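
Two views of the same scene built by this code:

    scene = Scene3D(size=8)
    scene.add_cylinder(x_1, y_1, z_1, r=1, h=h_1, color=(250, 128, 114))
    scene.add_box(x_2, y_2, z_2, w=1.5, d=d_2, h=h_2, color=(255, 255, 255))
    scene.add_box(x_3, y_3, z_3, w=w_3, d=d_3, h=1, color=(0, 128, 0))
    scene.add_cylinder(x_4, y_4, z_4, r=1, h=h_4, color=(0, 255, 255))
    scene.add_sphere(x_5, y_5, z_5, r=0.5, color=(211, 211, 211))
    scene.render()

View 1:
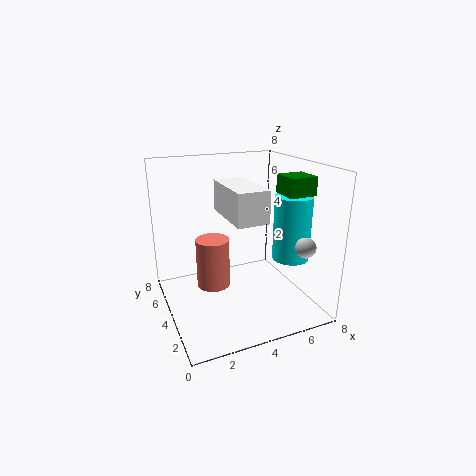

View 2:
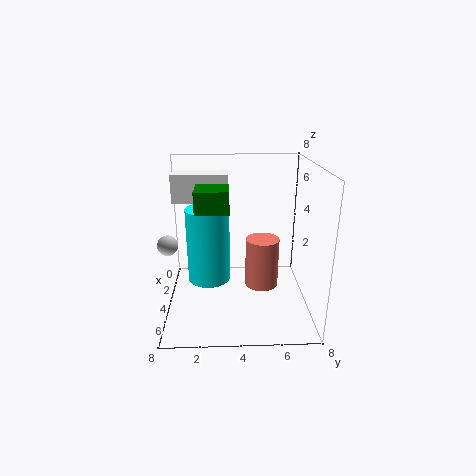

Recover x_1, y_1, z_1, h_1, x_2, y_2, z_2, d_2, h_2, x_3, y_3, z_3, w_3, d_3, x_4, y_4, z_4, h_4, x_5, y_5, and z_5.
x_1 = 3
y_1 = 5.5
z_1 = 0.5
h_1 = 3
x_2 = 2.5
y_2 = 0.5
z_2 = 6
d_2 = 3
h_2 = 1.5
x_3 = 6
y_3 = 2
z_3 = 6.5
w_3 = 1.5
d_3 = 1.5
x_4 = 6.5
y_4 = 2.5
z_4 = 3
h_4 = 3.5
x_5 = 6
y_5 = 0.5
z_5 = 4.5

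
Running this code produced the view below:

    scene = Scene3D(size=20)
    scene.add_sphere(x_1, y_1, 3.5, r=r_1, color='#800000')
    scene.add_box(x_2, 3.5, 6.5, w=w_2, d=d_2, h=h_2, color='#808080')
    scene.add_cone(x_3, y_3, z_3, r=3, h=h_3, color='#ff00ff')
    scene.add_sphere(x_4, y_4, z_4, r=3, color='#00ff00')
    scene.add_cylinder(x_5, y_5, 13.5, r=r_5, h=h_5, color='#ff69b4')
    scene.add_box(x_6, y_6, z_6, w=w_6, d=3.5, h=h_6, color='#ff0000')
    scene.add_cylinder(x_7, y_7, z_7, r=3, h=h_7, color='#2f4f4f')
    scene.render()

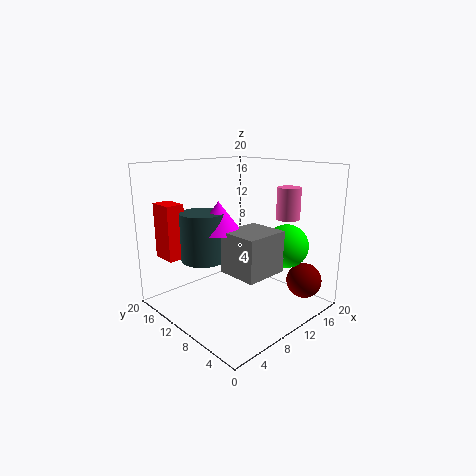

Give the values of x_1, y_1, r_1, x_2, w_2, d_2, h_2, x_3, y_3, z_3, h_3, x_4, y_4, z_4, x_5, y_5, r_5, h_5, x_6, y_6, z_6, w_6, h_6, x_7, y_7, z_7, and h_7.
x_1 = 17; y_1 = 3.5; r_1 = 2.5; x_2 = 6; w_2 = 6; d_2 = 5.5; h_2 = 5.5; x_3 = 7; y_3 = 10.5; z_3 = 11.5; h_3 = 4; x_4 = 14.5; y_4 = 5; z_4 = 9; x_5 = 12.5; y_5 = 3.5; r_5 = 1.5; h_5 = 4; x_6 = 1.5; y_6 = 14; z_6 = 7.5; w_6 = 2.5; h_6 = 7.5; x_7 = 5.5; y_7 = 12; z_7 = 7.5; h_7 = 6.5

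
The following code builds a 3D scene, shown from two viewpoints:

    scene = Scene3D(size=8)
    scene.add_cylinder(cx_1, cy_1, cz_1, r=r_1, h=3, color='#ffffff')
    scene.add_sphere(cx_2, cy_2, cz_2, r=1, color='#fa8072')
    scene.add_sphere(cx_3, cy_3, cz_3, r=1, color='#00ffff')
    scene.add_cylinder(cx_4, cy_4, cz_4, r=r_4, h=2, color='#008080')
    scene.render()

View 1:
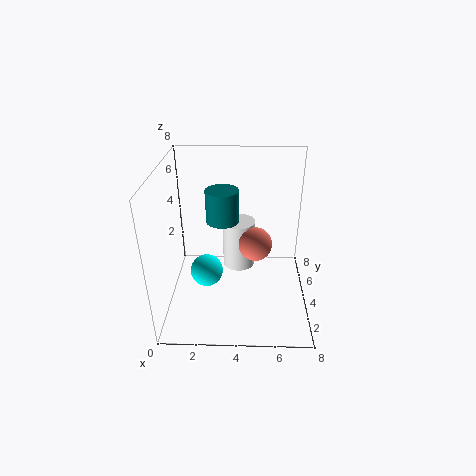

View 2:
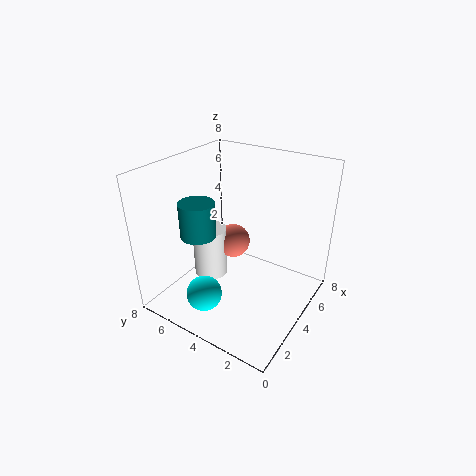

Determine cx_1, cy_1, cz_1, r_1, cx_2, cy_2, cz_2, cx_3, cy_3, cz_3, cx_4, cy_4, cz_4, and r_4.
cx_1 = 4; cy_1 = 6; cz_1 = 1; r_1 = 1; cx_2 = 5; cy_2 = 5; cz_2 = 3; cx_3 = 2; cy_3 = 5; cz_3 = 1; cx_4 = 3; cy_4 = 6; cz_4 = 4; r_4 = 1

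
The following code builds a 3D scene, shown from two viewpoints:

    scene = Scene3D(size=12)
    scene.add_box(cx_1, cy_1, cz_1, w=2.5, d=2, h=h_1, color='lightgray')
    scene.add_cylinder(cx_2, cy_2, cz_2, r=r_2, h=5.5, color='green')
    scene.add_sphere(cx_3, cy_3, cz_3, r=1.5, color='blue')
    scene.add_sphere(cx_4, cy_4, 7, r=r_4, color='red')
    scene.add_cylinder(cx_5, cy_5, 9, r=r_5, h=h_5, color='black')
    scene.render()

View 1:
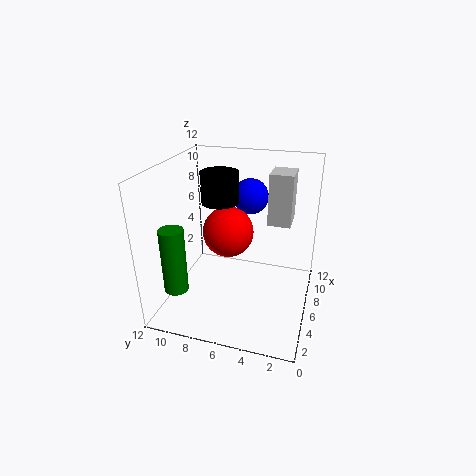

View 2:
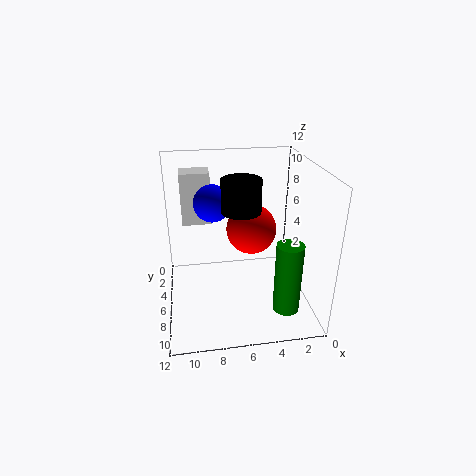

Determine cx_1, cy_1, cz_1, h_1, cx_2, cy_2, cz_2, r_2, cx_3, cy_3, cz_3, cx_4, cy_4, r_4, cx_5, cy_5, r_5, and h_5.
cx_1 = 8; cy_1 = 2; cz_1 = 6.5; h_1 = 4.5; cx_2 = 3; cy_2 = 10.5; cz_2 = 2; r_2 = 1; cx_3 = 8; cy_3 = 5.5; cz_3 = 9; cx_4 = 5; cy_4 = 6.5; r_4 = 2; cx_5 = 6; cy_5 = 7.5; r_5 = 1.5; h_5 = 2.5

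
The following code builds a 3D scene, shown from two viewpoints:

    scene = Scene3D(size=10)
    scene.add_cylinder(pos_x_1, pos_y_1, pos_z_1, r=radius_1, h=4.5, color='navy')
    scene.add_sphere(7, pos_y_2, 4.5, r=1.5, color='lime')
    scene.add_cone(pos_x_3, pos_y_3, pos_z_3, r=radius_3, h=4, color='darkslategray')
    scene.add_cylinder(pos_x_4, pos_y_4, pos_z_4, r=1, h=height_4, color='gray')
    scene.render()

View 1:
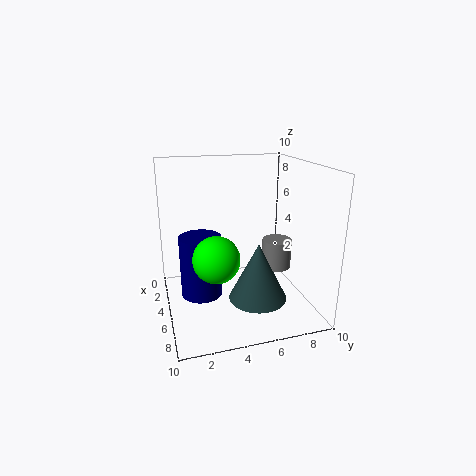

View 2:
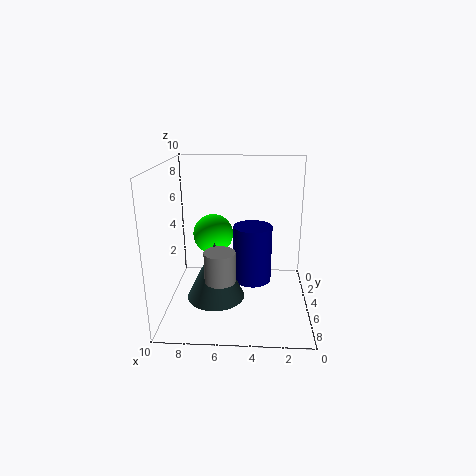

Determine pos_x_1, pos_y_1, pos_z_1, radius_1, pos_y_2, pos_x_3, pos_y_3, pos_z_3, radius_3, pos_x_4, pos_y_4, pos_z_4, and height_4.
pos_x_1 = 4
pos_y_1 = 2.5
pos_z_1 = 0.5
radius_1 = 1.5
pos_y_2 = 3
pos_x_3 = 6.5
pos_y_3 = 6
pos_z_3 = 1
radius_3 = 2
pos_x_4 = 6
pos_y_4 = 7.5
pos_z_4 = 3
height_4 = 2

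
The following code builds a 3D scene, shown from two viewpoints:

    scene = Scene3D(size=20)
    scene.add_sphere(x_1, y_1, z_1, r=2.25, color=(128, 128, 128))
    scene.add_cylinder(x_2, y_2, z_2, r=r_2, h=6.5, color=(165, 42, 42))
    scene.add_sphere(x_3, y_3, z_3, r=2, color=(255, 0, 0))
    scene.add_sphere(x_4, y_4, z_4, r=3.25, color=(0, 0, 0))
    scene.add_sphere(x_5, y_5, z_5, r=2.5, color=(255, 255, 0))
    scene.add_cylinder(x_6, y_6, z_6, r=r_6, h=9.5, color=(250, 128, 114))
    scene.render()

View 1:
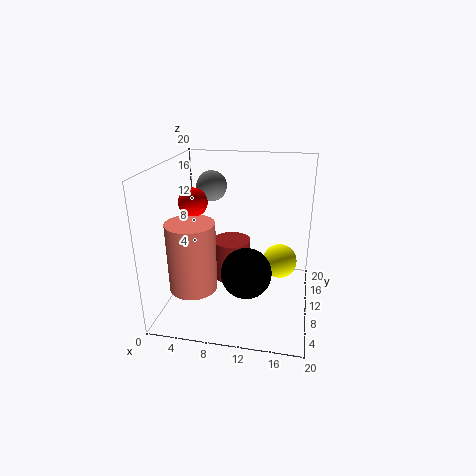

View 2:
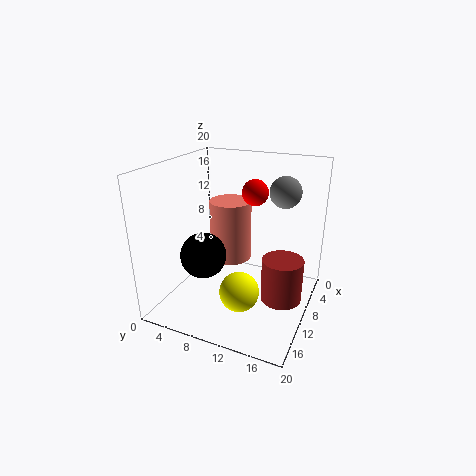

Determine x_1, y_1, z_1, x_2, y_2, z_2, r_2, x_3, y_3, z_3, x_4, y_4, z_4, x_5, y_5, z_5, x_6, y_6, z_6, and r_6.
x_1 = 5, y_1 = 15, z_1 = 15.75, x_2 = 7.75, y_2 = 16, z_2 = 0.25, r_2 = 3, x_3 = 3.75, y_3 = 10, z_3 = 14.75, x_4 = 12, y_4 = 5.5, z_4 = 7.25, x_5 = 15.75, y_5 = 12.75, z_5 = 5.5, x_6 = 4.5, y_6 = 6.25, z_6 = 3.75, r_6 = 3.25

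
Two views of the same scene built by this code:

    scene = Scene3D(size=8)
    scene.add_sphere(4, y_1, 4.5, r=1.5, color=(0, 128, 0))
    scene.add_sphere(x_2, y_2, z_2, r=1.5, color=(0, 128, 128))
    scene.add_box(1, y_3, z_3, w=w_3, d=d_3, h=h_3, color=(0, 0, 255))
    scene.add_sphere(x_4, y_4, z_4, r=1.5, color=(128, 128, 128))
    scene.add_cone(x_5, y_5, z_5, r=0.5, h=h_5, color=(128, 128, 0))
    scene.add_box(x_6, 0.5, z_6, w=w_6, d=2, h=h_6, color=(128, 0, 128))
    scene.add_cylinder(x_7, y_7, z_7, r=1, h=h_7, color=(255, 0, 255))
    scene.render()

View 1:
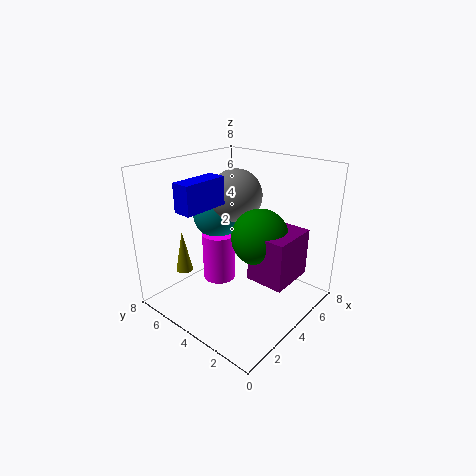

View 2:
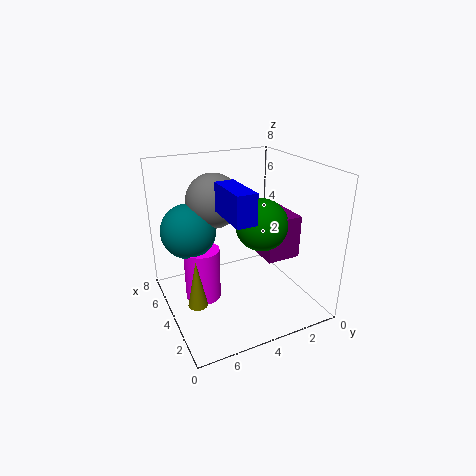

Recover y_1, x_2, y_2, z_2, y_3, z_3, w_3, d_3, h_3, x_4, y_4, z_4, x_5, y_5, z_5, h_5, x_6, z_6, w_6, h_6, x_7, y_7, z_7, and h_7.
y_1 = 2.5
x_2 = 5
y_2 = 6.5
z_2 = 4.5
y_3 = 4.5
z_3 = 6
w_3 = 2.5
d_3 = 1
h_3 = 1.5
x_4 = 5
y_4 = 5
z_4 = 6
x_5 = 2.5
y_5 = 7
z_5 = 1.5
h_5 = 2.5
x_6 = 3
z_6 = 2.5
w_6 = 2.5
h_6 = 2.5
x_7 = 4.5
y_7 = 6
z_7 = 0.5
h_7 = 3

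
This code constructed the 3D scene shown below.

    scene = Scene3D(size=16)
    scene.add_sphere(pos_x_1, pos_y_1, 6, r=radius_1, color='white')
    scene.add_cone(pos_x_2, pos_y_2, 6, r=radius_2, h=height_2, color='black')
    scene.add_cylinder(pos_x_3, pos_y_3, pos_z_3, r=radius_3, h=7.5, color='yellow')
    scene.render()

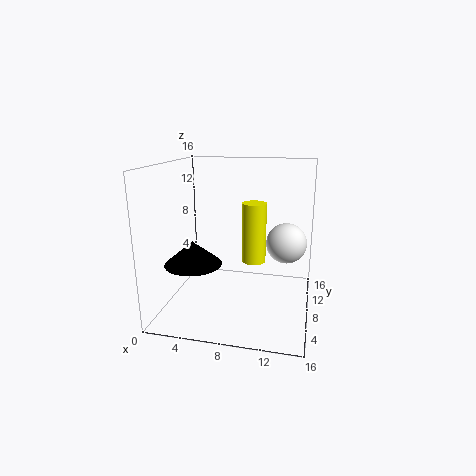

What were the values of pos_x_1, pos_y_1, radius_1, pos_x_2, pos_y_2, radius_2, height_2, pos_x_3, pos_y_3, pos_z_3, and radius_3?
pos_x_1 = 13, pos_y_1 = 13, radius_1 = 2.5, pos_x_2 = 4, pos_y_2 = 4.5, radius_2 = 3, height_2 = 2.5, pos_x_3 = 9, pos_y_3 = 12.5, pos_z_3 = 3.5, radius_3 = 1.5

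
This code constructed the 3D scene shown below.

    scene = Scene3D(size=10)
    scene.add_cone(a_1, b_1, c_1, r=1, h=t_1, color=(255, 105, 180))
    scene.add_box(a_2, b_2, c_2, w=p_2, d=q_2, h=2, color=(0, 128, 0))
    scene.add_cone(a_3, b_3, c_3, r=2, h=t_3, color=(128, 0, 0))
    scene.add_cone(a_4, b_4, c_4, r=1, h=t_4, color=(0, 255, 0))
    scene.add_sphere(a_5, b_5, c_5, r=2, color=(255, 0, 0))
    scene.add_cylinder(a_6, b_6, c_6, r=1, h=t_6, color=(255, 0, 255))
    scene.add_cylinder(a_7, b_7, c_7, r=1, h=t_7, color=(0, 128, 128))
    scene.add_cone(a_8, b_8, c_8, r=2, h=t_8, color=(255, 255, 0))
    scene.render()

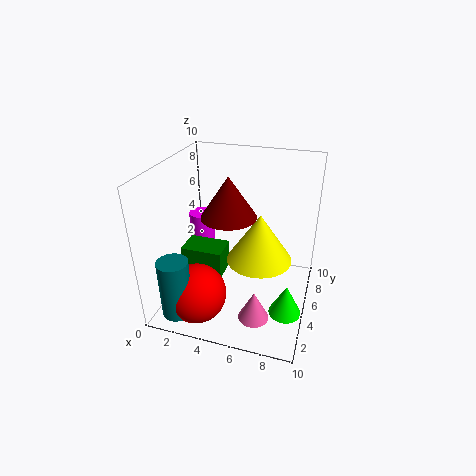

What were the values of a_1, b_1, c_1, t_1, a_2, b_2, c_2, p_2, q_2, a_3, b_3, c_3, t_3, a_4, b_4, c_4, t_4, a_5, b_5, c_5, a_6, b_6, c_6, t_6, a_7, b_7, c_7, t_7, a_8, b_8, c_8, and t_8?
a_1 = 7
b_1 = 2
c_1 = 1
t_1 = 2
a_2 = 1
b_2 = 4
c_2 = 2
p_2 = 3
q_2 = 2
a_3 = 4
b_3 = 6
c_3 = 6
t_3 = 3
a_4 = 9
b_4 = 2
c_4 = 2
t_4 = 2
a_5 = 3
b_5 = 2
c_5 = 2
a_6 = 1
b_6 = 8
c_6 = 2
t_6 = 3
a_7 = 2
b_7 = 1
c_7 = 1
t_7 = 4
a_8 = 7
b_8 = 3
c_8 = 5
t_8 = 3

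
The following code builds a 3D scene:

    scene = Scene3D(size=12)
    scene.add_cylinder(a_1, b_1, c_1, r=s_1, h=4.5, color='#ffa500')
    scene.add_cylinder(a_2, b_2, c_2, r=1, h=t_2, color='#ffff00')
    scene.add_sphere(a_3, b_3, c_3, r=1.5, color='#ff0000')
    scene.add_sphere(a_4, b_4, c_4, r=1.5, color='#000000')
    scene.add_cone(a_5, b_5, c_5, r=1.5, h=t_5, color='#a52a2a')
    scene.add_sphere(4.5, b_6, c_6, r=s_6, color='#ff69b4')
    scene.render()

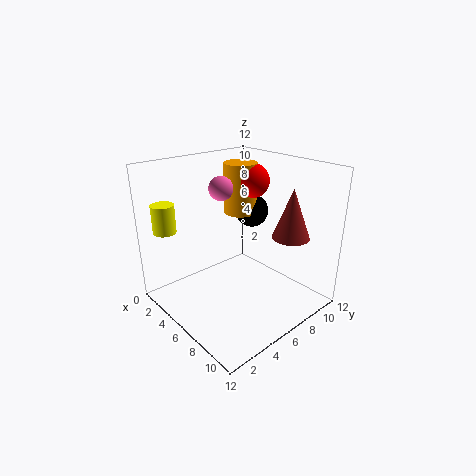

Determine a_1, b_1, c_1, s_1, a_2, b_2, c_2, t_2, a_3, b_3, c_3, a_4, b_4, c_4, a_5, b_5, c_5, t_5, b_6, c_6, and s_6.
a_1 = 3.5, b_1 = 8.5, c_1 = 7, s_1 = 1.5, a_2 = 1, b_2 = 2, c_2 = 6, t_2 = 2.5, a_3 = 4.5, b_3 = 9, c_3 = 10, a_4 = 4, b_4 = 9.5, c_4 = 7, a_5 = 9.5, b_5 = 8.5, c_5 = 6.5, t_5 = 4, b_6 = 5.5, c_6 = 10, s_6 = 1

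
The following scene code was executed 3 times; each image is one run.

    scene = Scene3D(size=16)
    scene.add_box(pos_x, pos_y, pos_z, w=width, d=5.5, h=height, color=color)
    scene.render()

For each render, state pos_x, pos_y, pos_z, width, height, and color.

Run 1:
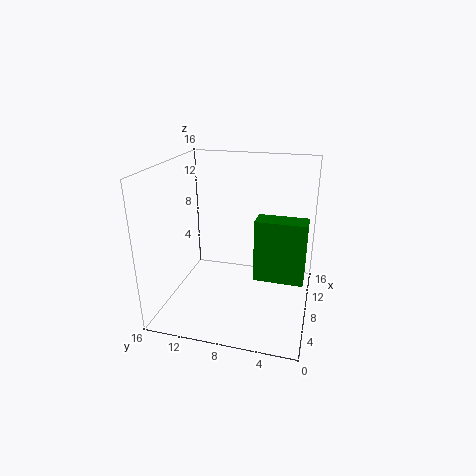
pos_x = 7; pos_y = 0.5; pos_z = 3.5; width = 2.5; height = 7; color = 'green'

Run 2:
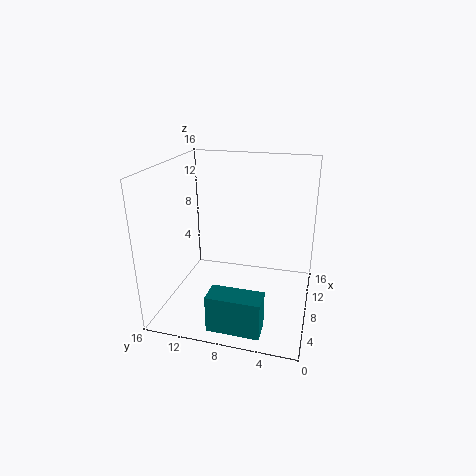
pos_x = 1; pos_y = 4; pos_z = 0.5; width = 2.5; height = 4; color = 'teal'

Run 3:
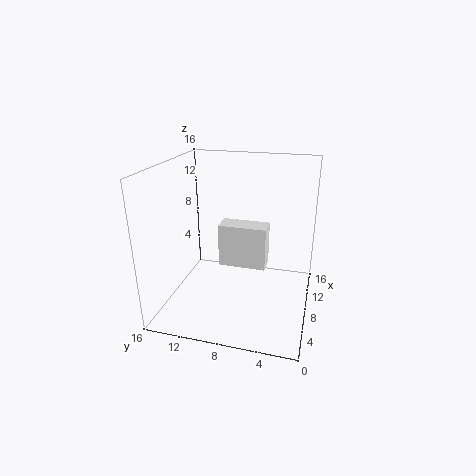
pos_x = 8.5; pos_y = 5; pos_z = 4; width = 2.5; height = 5; color = 'white'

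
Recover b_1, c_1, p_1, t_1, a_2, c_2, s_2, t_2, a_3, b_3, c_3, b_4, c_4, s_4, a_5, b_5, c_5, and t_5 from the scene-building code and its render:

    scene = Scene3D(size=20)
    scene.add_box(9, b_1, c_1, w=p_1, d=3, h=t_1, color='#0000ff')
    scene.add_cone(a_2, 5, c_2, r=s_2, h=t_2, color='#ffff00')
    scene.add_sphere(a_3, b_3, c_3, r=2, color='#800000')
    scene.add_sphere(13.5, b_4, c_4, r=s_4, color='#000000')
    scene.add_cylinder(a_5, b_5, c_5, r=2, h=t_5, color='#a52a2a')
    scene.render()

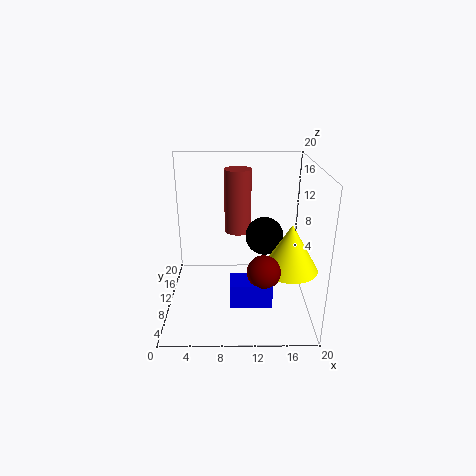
b_1 = 1
c_1 = 5
p_1 = 5
t_1 = 3
a_2 = 16.5
c_2 = 8
s_2 = 3.5
t_2 = 6
a_3 = 13
b_3 = 2.5
c_3 = 9
b_4 = 8.5
c_4 = 11
s_4 = 2.5
a_5 = 10
b_5 = 15
c_5 = 9
t_5 = 9.5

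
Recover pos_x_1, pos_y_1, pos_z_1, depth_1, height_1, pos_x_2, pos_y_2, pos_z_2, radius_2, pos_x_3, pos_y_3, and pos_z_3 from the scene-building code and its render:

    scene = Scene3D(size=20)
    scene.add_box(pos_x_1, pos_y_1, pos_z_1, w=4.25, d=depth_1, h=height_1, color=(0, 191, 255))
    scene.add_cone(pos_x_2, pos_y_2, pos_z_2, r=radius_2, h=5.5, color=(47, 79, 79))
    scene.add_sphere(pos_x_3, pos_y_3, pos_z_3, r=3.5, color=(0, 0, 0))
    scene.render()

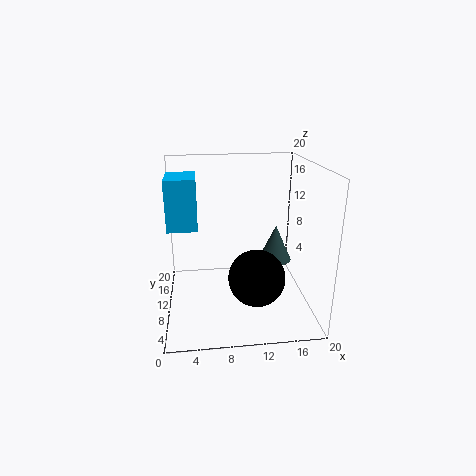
pos_x_1 = 0.25
pos_y_1 = 11
pos_z_1 = 10.75
depth_1 = 6.25
height_1 = 7.25
pos_x_2 = 16.25
pos_y_2 = 13.5
pos_z_2 = 4.75
radius_2 = 2.5
pos_x_3 = 11.5
pos_y_3 = 3.5
pos_z_3 = 7.25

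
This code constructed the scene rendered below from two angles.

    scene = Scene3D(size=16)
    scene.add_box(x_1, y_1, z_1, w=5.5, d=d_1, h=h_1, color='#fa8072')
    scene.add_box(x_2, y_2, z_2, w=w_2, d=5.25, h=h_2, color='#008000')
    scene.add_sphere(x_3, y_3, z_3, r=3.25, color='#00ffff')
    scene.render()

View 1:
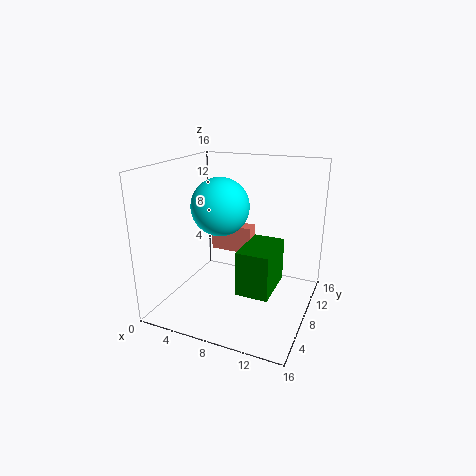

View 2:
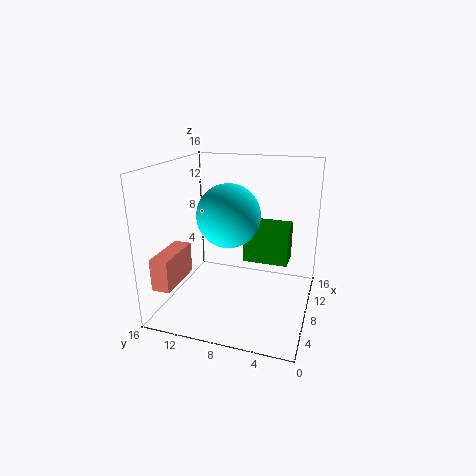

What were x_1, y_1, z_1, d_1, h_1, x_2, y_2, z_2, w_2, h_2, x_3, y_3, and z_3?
x_1 = 1.75
y_1 = 13.5
z_1 = 3.5
d_1 = 2
h_1 = 3.5
x_2 = 10
y_2 = 2.75
z_2 = 4.25
w_2 = 3.25
h_2 = 4.5
x_3 = 5.75
y_3 = 8.25
z_3 = 11.25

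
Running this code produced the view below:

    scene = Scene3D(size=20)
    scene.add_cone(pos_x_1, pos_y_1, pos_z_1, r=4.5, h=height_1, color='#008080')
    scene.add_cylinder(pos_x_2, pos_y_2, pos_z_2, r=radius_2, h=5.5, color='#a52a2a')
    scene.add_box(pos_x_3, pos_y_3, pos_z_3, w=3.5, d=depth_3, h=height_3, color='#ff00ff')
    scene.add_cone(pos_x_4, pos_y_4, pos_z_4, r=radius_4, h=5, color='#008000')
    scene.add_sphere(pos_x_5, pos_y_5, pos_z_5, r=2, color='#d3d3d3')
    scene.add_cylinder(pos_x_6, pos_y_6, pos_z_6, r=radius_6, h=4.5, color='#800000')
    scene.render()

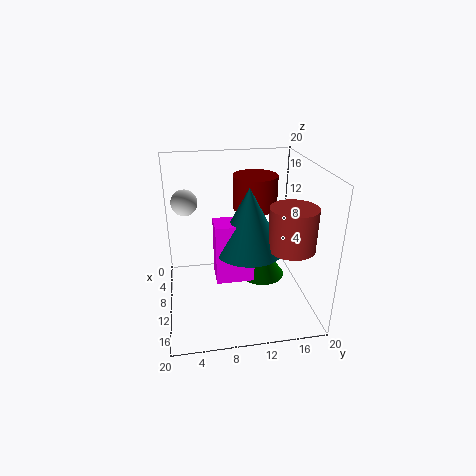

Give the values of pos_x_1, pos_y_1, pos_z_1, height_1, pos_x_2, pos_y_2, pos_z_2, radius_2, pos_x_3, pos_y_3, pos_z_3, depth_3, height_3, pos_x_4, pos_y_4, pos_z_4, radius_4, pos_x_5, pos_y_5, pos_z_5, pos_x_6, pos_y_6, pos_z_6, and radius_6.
pos_x_1 = 12.5; pos_y_1 = 11; pos_z_1 = 9.5; height_1 = 8.5; pos_x_2 = 15; pos_y_2 = 16; pos_z_2 = 10.5; radius_2 = 3; pos_x_3 = 10.5; pos_y_3 = 6.5; pos_z_3 = 5.5; depth_3 = 5; height_3 = 8; pos_x_4 = 6.5; pos_y_4 = 14.5; pos_z_4 = 1.5; radius_4 = 3.5; pos_x_5 = 3; pos_y_5 = 3; pos_z_5 = 13; pos_x_6 = 9; pos_y_6 = 12.5; pos_z_6 = 14; radius_6 = 3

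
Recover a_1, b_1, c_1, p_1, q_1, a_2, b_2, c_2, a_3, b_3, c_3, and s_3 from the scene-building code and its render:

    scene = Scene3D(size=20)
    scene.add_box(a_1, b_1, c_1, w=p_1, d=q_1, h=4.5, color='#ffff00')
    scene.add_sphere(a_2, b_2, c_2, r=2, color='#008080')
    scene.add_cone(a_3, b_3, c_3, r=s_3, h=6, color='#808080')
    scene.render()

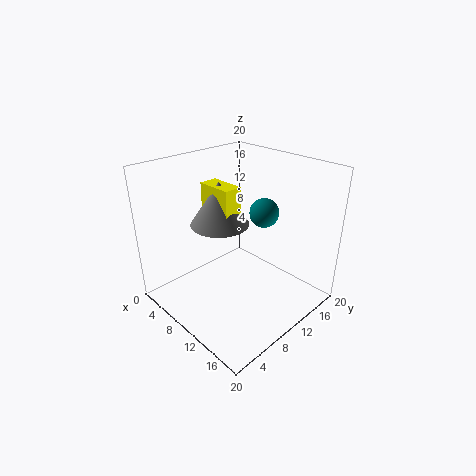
a_1 = 5.5; b_1 = 7.5; c_1 = 13; p_1 = 5; q_1 = 2.5; a_2 = 12; b_2 = 13; c_2 = 13.5; a_3 = 8; b_3 = 8.5; c_3 = 12; s_3 = 4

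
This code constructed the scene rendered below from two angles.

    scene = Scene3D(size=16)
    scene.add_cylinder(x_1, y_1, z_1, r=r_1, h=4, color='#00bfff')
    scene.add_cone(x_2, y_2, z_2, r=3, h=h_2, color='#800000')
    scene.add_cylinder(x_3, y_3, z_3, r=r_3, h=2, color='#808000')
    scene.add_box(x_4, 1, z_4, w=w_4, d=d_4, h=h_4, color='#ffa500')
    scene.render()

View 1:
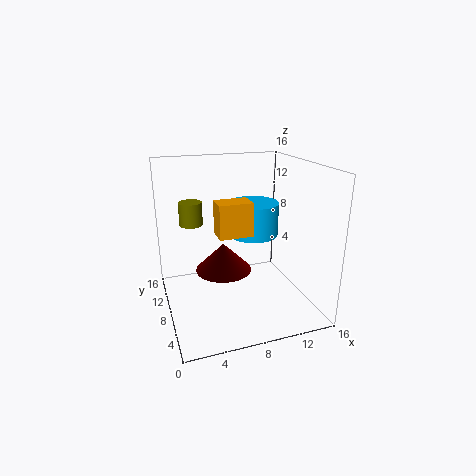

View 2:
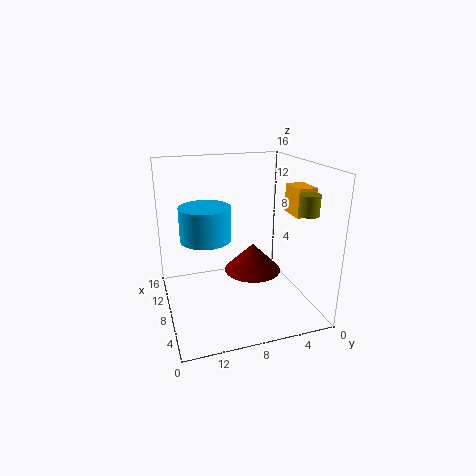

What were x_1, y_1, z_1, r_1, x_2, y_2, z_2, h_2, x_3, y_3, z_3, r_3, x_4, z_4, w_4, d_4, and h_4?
x_1 = 11
y_1 = 11
z_1 = 7
r_1 = 3
x_2 = 6
y_2 = 7
z_2 = 5
h_2 = 3
x_3 = 2
y_3 = 3
z_3 = 12
r_3 = 1
x_4 = 4
z_4 = 11
w_4 = 3
d_4 = 2
h_4 = 3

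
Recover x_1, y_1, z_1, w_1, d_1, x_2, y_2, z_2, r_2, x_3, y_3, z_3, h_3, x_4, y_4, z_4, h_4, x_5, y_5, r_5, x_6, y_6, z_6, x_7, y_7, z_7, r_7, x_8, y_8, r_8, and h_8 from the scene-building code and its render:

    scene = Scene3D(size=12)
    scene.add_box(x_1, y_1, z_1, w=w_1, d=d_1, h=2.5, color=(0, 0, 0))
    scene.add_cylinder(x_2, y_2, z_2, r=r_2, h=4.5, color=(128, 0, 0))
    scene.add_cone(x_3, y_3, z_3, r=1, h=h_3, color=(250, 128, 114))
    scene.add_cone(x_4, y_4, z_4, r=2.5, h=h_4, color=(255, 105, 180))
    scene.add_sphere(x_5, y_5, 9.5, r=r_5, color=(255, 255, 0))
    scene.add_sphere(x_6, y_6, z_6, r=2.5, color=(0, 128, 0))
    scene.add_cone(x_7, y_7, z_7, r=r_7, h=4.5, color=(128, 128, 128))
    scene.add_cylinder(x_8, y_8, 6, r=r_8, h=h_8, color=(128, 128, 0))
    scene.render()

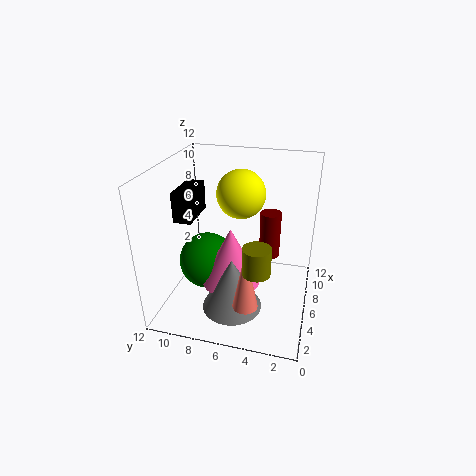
x_1 = 4.5
y_1 = 9.5
z_1 = 7.5
w_1 = 3.5
d_1 = 1.5
x_2 = 10.5
y_2 = 4
z_2 = 2
r_2 = 1
x_3 = 2.5
y_3 = 4.5
z_3 = 2
h_3 = 5
x_4 = 5.5
y_4 = 6.5
z_4 = 2
h_4 = 5
x_5 = 7
y_5 = 6
r_5 = 2
x_6 = 6.5
y_6 = 9
z_6 = 3
x_7 = 4
y_7 = 6
z_7 = 0.5
r_7 = 2.5
x_8 = 1.5
y_8 = 3.5
r_8 = 1
h_8 = 2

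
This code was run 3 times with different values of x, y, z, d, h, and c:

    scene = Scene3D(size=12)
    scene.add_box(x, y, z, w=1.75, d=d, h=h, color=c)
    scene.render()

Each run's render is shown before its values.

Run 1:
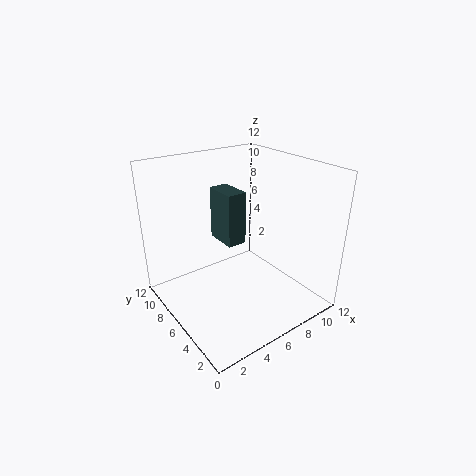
x = 6; y = 7.25; z = 4.5; d = 3; h = 4.75; c = 'darkslategray'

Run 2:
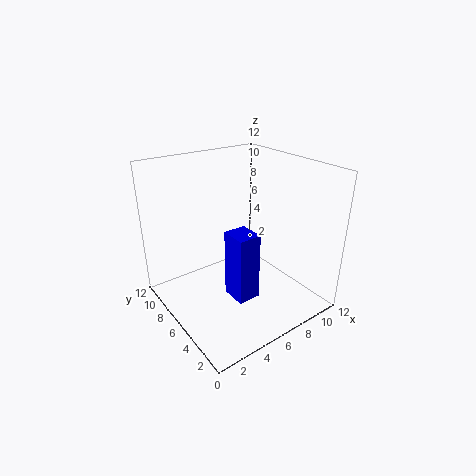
x = 3.5; y = 2.25; z = 2.75; d = 2; h = 5.25; c = 'blue'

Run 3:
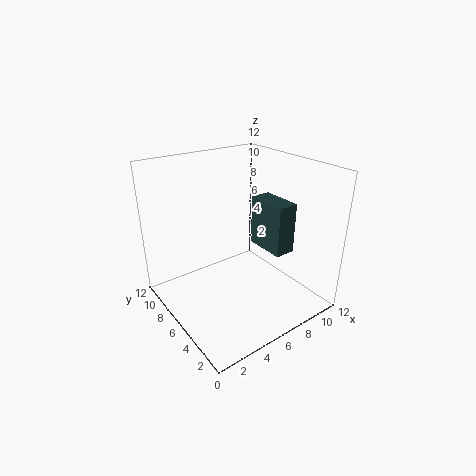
x = 8; y = 3.25; z = 4.75; d = 3.5; h = 4.25; c = 'darkslategray'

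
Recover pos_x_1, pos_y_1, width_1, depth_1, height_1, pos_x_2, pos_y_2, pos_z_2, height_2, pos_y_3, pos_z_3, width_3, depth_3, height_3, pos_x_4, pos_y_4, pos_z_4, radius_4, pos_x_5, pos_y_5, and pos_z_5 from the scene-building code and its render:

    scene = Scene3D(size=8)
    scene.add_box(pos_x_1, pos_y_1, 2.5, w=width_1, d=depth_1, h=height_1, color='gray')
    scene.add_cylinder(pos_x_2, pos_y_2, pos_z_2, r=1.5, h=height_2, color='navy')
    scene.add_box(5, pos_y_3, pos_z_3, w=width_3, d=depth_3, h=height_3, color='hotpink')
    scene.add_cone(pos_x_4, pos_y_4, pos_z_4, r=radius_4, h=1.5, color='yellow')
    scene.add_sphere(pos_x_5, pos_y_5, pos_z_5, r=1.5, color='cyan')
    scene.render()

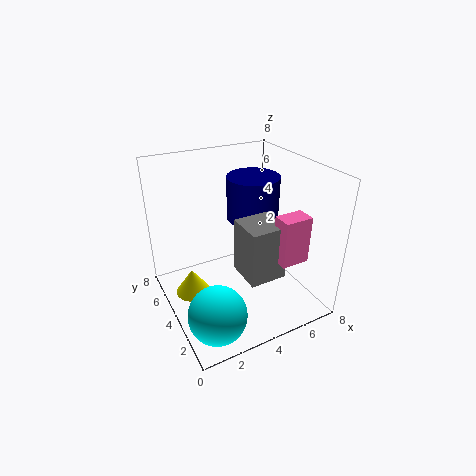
pos_x_1 = 3.5, pos_y_1 = 1.5, width_1 = 2, depth_1 = 2, height_1 = 3, pos_x_2 = 5.5, pos_y_2 = 5, pos_z_2 = 4.5, height_2 = 2.5, pos_y_3 = 1, pos_z_3 = 3.5, width_3 = 1.5, depth_3 = 1, height_3 = 2.5, pos_x_4 = 1.5, pos_y_4 = 5, pos_z_4 = 0.5, radius_4 = 1, pos_x_5 = 1.5, pos_y_5 = 1.5, pos_z_5 = 1.5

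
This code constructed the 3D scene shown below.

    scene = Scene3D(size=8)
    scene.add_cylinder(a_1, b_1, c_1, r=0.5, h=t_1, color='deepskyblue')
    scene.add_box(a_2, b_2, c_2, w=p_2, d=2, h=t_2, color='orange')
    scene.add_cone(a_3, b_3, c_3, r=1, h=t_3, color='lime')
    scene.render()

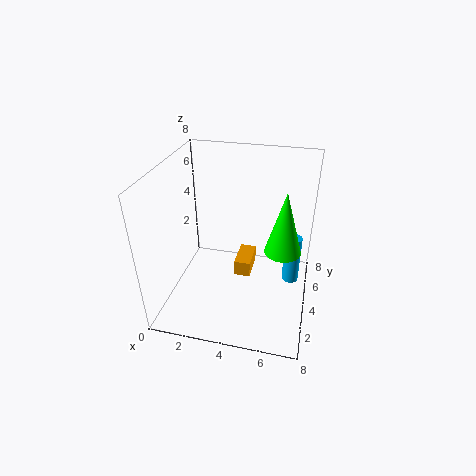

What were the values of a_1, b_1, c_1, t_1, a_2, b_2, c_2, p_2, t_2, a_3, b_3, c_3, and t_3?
a_1 = 7, b_1 = 5.5, c_1 = 0.5, t_1 = 3, a_2 = 3.5, b_2 = 5, c_2 = 0.5, p_2 = 1, t_2 = 1, a_3 = 6.5, b_3 = 4, c_3 = 3.5, t_3 = 3.5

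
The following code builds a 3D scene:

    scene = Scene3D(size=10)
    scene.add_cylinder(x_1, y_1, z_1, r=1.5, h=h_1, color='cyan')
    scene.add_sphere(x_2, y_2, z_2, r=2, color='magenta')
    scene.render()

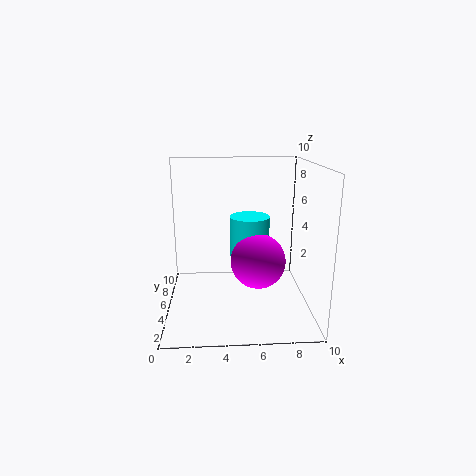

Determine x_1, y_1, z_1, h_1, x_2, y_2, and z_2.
x_1 = 6, y_1 = 7, z_1 = 3, h_1 = 3, x_2 = 6.5, y_2 = 5.5, z_2 = 3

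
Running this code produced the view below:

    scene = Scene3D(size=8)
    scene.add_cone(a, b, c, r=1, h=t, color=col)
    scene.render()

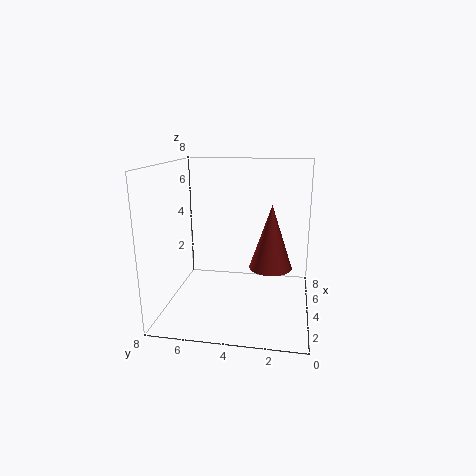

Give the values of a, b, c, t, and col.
a = 1.5
b = 2
c = 3.5
t = 3
col = 'brown'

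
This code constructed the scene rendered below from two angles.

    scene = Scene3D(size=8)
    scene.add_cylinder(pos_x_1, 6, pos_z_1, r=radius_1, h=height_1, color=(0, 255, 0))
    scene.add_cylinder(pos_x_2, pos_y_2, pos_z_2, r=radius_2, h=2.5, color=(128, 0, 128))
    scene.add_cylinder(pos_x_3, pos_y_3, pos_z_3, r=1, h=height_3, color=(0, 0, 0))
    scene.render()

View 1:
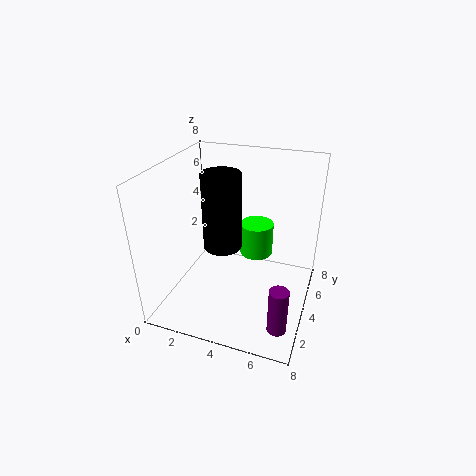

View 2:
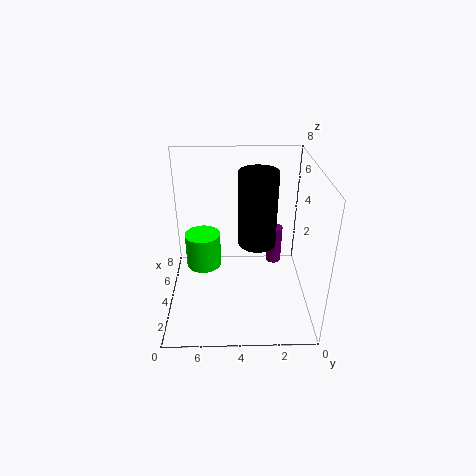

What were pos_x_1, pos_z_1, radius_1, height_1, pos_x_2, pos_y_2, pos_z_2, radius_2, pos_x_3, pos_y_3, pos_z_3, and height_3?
pos_x_1 = 4.5; pos_z_1 = 2; radius_1 = 1; height_1 = 2; pos_x_2 = 7; pos_y_2 = 1.5; pos_z_2 = 0.5; radius_2 = 0.5; pos_x_3 = 3.5; pos_y_3 = 3; pos_z_3 = 4; height_3 = 4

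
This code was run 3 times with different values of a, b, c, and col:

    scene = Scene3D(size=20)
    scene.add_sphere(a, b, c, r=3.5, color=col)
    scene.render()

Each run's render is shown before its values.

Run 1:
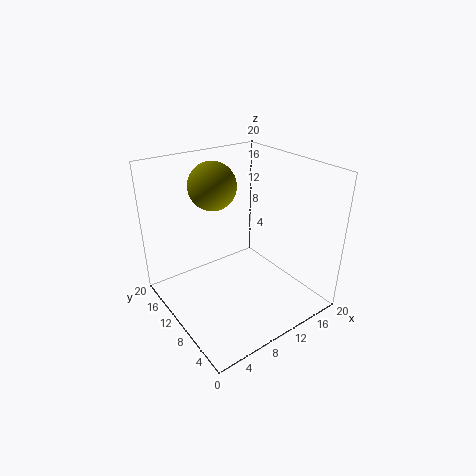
a = 9.5; b = 15.5; c = 16; col = 'olive'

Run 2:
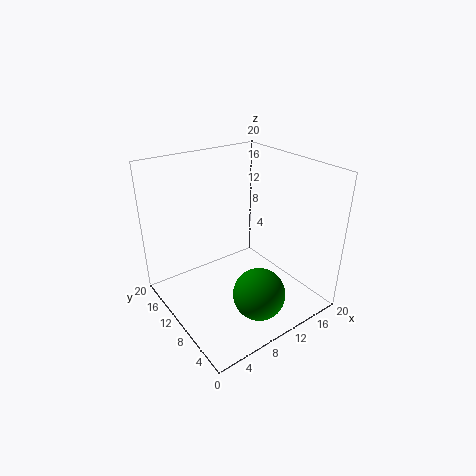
a = 9.5; b = 4.5; c = 4; col = 'green'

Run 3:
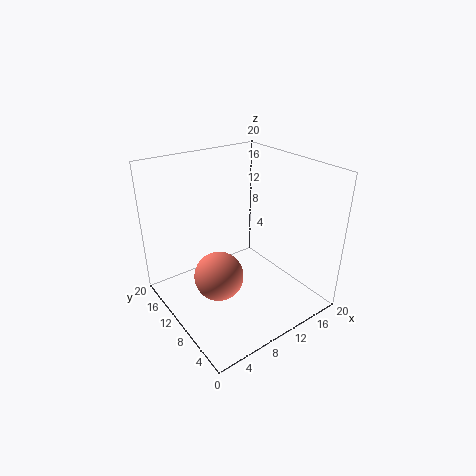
a = 7; b = 10.5; c = 4.5; col = 'salmon'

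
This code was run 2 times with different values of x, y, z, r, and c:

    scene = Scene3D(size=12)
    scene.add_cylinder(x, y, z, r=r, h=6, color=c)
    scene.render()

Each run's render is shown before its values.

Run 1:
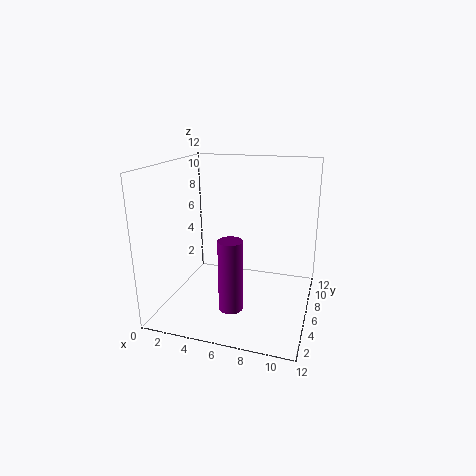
x = 6; y = 4; z = 0.5; r = 1; c = 'purple'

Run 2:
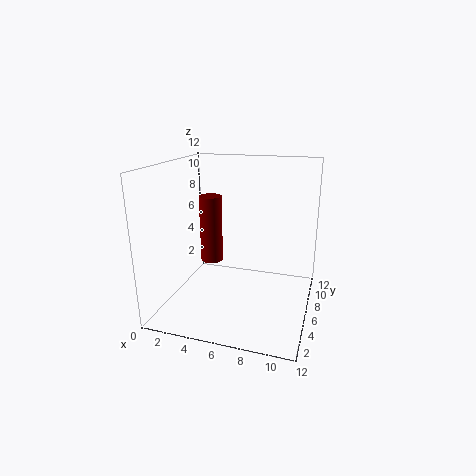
x = 3; y = 7.5; z = 3; r = 1; c = 'maroon'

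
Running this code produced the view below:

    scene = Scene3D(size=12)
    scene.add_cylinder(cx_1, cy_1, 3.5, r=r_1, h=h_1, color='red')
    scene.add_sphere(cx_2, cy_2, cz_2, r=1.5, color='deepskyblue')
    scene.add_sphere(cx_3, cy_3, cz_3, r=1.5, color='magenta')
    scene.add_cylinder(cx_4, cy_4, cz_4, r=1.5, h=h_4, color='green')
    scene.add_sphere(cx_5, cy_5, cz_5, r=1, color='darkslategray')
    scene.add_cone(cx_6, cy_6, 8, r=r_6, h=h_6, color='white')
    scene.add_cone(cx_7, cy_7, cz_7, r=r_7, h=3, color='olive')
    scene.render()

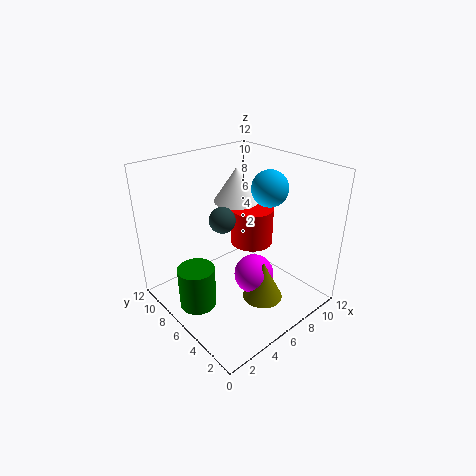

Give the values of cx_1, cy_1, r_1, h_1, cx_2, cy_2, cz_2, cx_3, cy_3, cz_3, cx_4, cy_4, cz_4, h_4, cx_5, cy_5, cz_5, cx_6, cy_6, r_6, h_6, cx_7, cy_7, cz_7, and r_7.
cx_1 = 9.5; cy_1 = 8; r_1 = 2; h_1 = 3.5; cx_2 = 8.5; cy_2 = 5; cz_2 = 10; cx_3 = 5; cy_3 = 3; cz_3 = 4.5; cx_4 = 2; cy_4 = 6.5; cz_4 = 1; h_4 = 3.5; cx_5 = 4; cy_5 = 5.5; cz_5 = 8.5; cx_6 = 8; cy_6 = 8.5; r_6 = 2; h_6 = 3; cx_7 = 5; cy_7 = 2; cz_7 = 3; r_7 = 1.5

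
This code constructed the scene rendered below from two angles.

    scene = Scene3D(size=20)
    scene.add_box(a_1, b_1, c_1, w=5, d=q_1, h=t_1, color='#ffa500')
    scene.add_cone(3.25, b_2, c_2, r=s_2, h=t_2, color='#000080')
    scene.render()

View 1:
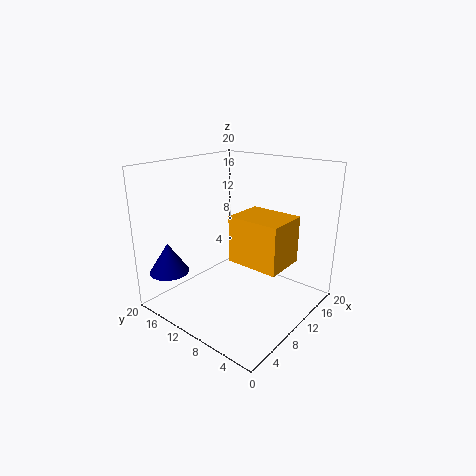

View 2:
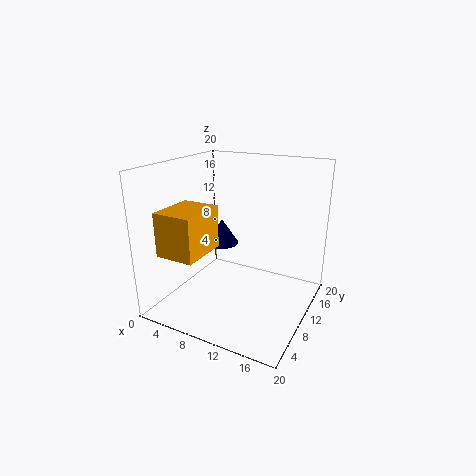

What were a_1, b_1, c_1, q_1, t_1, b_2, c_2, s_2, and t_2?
a_1 = 4; b_1 = 0.25; c_1 = 10; q_1 = 6.25; t_1 = 5.5; b_2 = 17; c_2 = 5.25; s_2 = 2.75; t_2 = 4.25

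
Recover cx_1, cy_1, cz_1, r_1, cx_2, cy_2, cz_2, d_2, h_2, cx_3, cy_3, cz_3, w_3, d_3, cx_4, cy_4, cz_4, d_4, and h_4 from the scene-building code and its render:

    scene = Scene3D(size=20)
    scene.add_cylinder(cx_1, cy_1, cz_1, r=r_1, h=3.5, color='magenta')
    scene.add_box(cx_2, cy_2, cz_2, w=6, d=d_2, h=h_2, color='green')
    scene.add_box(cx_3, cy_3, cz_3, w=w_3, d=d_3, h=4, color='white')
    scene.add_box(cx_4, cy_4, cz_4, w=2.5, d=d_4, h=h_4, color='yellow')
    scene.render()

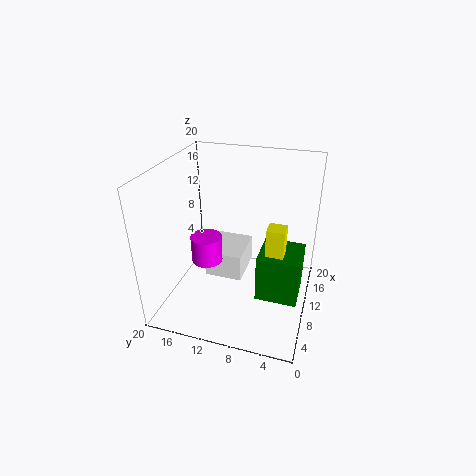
cx_1 = 6, cy_1 = 13, cz_1 = 8.5, r_1 = 2, cx_2 = 8.5, cy_2 = 1, cz_2 = 1, d_2 = 6, h_2 = 7, cx_3 = 9.5, cy_3 = 9.5, cz_3 = 3, w_3 = 6.5, d_3 = 5.5, cx_4 = 9.5, cy_4 = 3.5, cz_4 = 4, d_4 = 2.5, h_4 = 8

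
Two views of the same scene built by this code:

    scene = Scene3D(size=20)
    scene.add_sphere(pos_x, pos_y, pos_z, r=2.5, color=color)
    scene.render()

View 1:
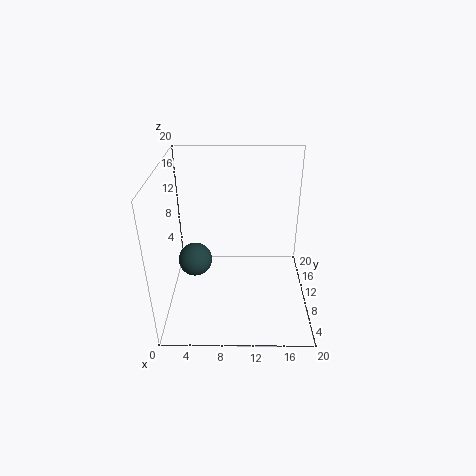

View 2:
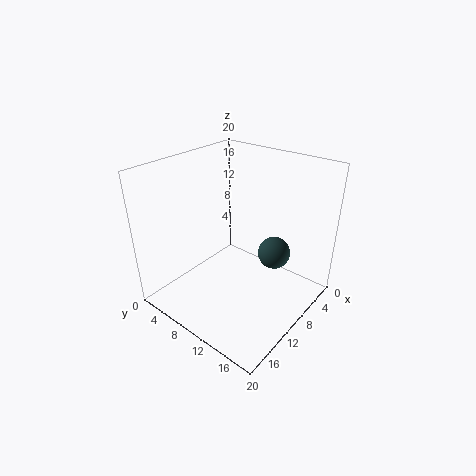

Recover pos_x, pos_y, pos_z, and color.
pos_x = 3.5; pos_y = 12; pos_z = 5; color = 'darkslategray'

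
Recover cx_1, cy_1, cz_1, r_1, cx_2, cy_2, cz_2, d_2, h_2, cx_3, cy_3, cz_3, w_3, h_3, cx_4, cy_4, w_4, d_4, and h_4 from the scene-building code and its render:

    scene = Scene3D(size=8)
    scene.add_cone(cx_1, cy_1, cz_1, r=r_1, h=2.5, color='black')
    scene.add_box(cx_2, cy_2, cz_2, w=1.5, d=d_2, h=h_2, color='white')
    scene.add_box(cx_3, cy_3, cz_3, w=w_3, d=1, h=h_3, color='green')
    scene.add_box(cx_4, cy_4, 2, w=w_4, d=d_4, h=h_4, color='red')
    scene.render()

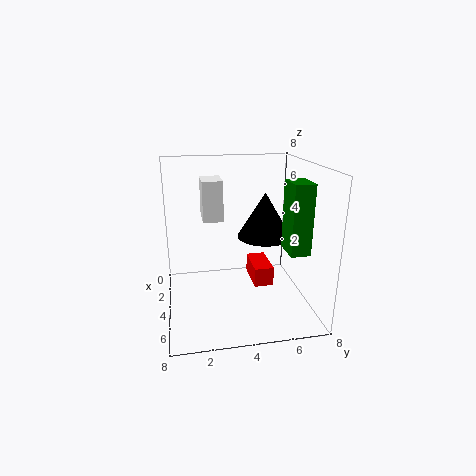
cx_1 = 4; cy_1 = 5.5; cz_1 = 4; r_1 = 1.5; cx_2 = 4; cy_2 = 2; cz_2 = 5.5; d_2 = 1; h_2 = 2; cx_3 = 5.5; cy_3 = 6; cz_3 = 4; w_3 = 1.5; h_3 = 3.5; cx_4 = 4; cy_4 = 4.5; w_4 = 2; d_4 = 1; h_4 = 1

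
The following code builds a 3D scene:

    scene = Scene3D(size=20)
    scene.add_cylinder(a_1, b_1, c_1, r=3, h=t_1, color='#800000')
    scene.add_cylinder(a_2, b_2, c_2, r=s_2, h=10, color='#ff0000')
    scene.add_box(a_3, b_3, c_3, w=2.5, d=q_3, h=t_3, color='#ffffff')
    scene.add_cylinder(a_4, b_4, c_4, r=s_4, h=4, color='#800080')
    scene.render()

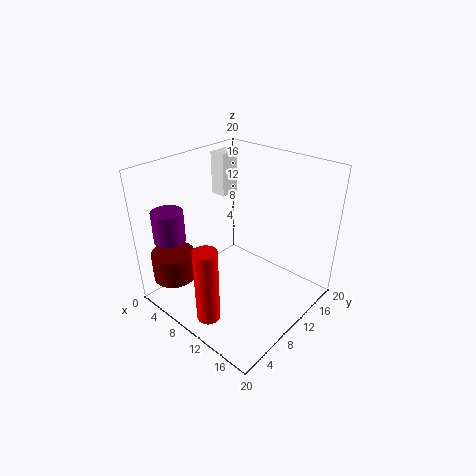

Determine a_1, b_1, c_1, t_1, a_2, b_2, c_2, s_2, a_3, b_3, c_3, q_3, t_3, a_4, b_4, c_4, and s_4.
a_1 = 3.5
b_1 = 3.5
c_1 = 4
t_1 = 4
a_2 = 12
b_2 = 2
c_2 = 2.5
s_2 = 1.5
a_3 = 1
b_3 = 14
c_3 = 13
q_3 = 3
t_3 = 6.5
a_4 = 5.5
b_4 = 2
c_4 = 11.5
s_4 = 2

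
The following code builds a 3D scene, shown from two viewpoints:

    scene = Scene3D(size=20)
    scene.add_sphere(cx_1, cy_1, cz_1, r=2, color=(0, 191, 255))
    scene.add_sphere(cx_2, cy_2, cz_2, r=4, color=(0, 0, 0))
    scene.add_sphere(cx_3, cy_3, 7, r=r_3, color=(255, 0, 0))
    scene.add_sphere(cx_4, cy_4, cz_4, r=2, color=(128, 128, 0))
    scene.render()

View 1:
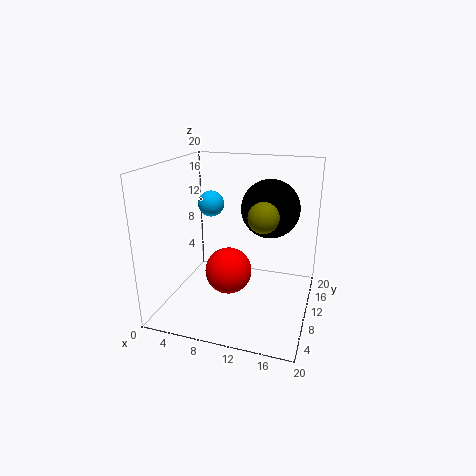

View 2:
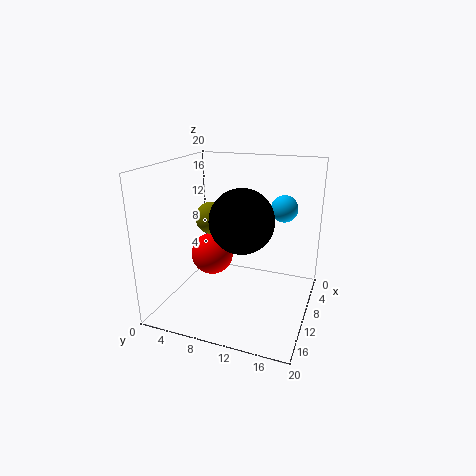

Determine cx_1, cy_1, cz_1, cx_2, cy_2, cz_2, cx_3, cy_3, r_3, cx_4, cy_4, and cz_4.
cx_1 = 4; cy_1 = 15; cz_1 = 13; cx_2 = 14; cy_2 = 12; cz_2 = 14; cx_3 = 10; cy_3 = 6; r_3 = 3; cx_4 = 14; cy_4 = 8; cz_4 = 14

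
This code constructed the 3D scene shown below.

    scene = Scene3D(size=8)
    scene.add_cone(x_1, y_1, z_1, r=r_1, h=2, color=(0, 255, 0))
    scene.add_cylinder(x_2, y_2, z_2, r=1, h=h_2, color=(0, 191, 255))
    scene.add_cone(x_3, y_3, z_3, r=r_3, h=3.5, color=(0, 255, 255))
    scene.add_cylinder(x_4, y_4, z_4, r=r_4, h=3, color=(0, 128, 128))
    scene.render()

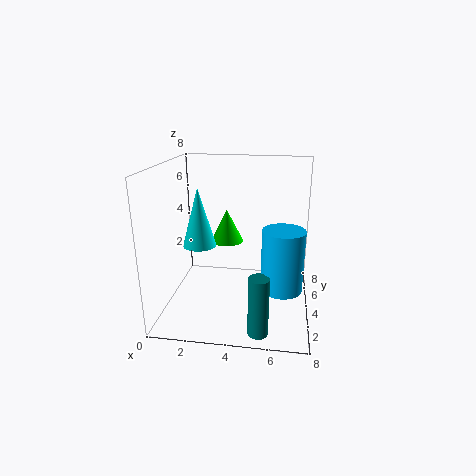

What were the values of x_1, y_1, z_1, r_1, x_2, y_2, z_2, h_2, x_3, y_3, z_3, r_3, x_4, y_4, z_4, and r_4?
x_1 = 3; y_1 = 6; z_1 = 3; r_1 = 1; x_2 = 6.5; y_2 = 1.5; z_2 = 2.5; h_2 = 3; x_3 = 1.5; y_3 = 5; z_3 = 3; r_3 = 1; x_4 = 5.5; y_4 = 0.5; z_4 = 0.5; r_4 = 0.5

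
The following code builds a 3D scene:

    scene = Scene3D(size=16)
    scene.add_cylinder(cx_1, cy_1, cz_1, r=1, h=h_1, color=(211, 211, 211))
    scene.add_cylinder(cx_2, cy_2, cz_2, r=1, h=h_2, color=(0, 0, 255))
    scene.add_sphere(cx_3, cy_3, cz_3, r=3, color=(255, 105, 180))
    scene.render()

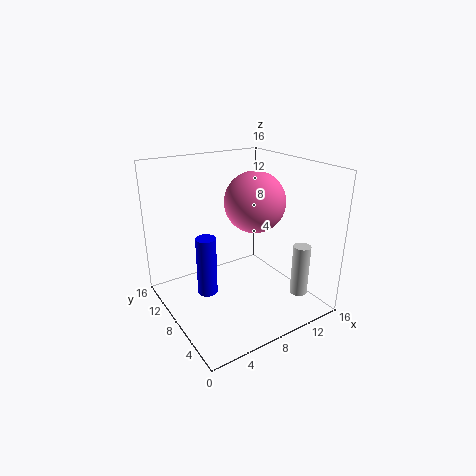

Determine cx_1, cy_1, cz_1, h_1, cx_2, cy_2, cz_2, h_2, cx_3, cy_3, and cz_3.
cx_1 = 14; cy_1 = 4; cz_1 = 1; h_1 = 6; cx_2 = 3; cy_2 = 6; cz_2 = 4; h_2 = 6; cx_3 = 8; cy_3 = 5; cz_3 = 13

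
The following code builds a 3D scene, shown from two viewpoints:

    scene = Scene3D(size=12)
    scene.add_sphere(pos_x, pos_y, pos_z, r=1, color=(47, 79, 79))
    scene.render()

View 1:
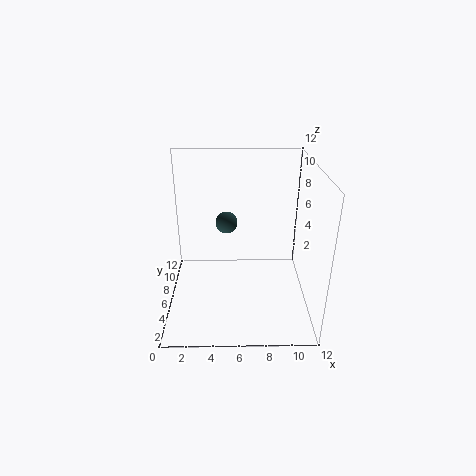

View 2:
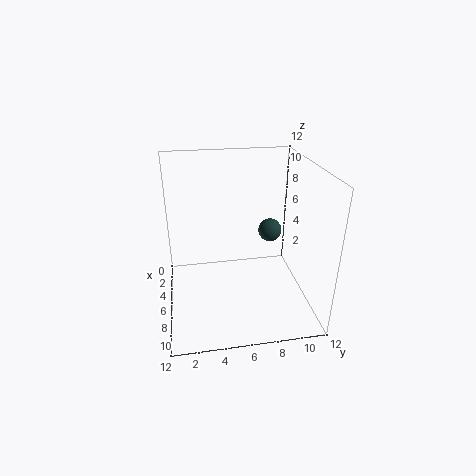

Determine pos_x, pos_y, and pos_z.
pos_x = 5
pos_y = 9
pos_z = 6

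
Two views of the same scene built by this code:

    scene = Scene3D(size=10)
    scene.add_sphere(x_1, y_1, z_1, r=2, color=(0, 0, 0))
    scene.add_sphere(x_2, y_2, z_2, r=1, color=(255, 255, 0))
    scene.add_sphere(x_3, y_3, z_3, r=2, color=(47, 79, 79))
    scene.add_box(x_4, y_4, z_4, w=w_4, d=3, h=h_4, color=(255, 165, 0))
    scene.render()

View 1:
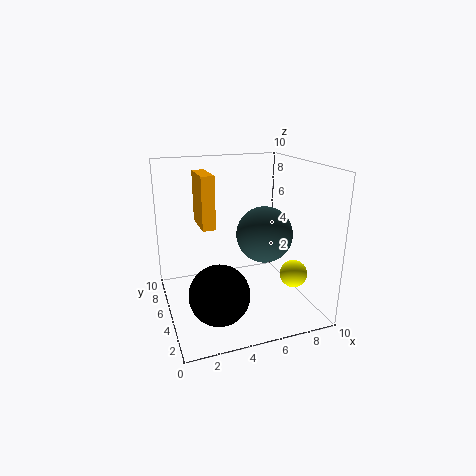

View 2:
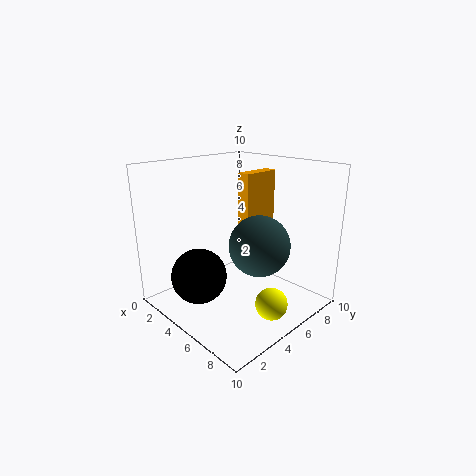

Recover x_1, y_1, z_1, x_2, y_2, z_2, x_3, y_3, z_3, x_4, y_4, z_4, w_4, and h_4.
x_1 = 3; y_1 = 3; z_1 = 2; x_2 = 9; y_2 = 4; z_2 = 2; x_3 = 7; y_3 = 5; z_3 = 5; x_4 = 3; y_4 = 7; z_4 = 5; w_4 = 1; h_4 = 4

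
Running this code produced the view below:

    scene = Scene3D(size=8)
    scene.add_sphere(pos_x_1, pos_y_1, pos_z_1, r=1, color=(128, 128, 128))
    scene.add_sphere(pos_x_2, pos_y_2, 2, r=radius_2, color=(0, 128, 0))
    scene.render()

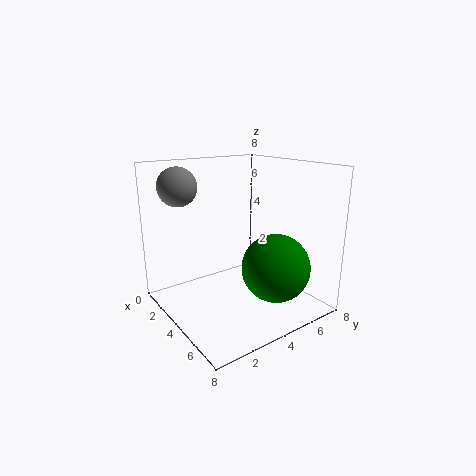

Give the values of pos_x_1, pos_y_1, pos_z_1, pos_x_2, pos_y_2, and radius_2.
pos_x_1 = 3, pos_y_1 = 1, pos_z_1 = 7, pos_x_2 = 5, pos_y_2 = 6, radius_2 = 2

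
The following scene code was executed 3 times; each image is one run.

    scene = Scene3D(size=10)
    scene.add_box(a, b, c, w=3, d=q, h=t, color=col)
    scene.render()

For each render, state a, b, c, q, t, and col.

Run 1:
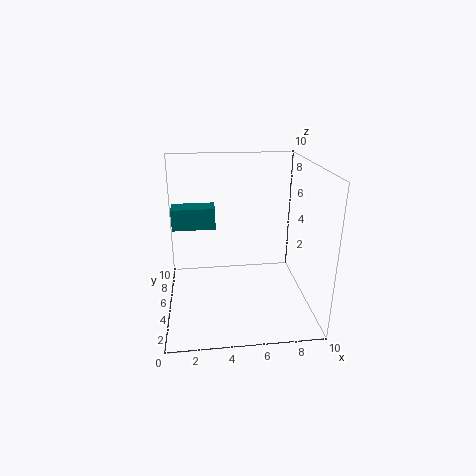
a = 0.5, b = 5.5, c = 5.5, q = 1.5, t = 1.5, col = 'teal'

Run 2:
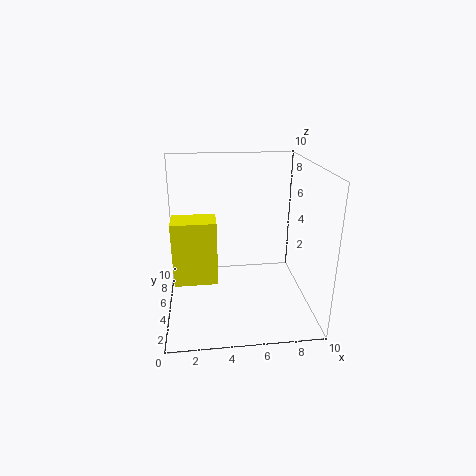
a = 0.5, b = 4, c = 2, q = 2, t = 4.5, col = 'yellow'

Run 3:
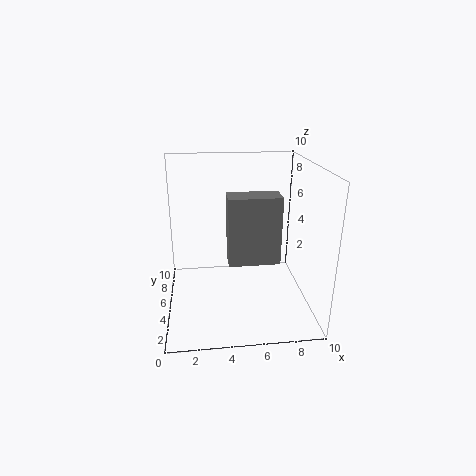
a = 4, b = 1, c = 5, q = 1.5, t = 4, col = 'gray'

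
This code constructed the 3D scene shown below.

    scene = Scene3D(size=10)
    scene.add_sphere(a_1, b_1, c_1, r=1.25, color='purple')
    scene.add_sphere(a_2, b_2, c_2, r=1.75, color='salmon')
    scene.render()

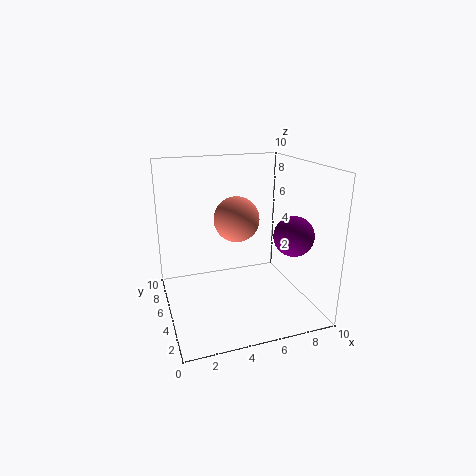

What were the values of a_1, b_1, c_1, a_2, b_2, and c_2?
a_1 = 7.5, b_1 = 1.75, c_1 = 6, a_2 = 5.75, b_2 = 7.5, c_2 = 5.5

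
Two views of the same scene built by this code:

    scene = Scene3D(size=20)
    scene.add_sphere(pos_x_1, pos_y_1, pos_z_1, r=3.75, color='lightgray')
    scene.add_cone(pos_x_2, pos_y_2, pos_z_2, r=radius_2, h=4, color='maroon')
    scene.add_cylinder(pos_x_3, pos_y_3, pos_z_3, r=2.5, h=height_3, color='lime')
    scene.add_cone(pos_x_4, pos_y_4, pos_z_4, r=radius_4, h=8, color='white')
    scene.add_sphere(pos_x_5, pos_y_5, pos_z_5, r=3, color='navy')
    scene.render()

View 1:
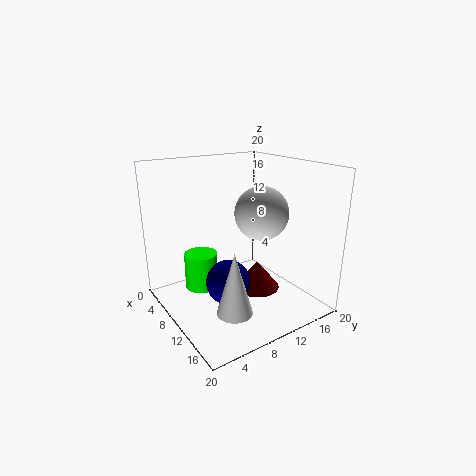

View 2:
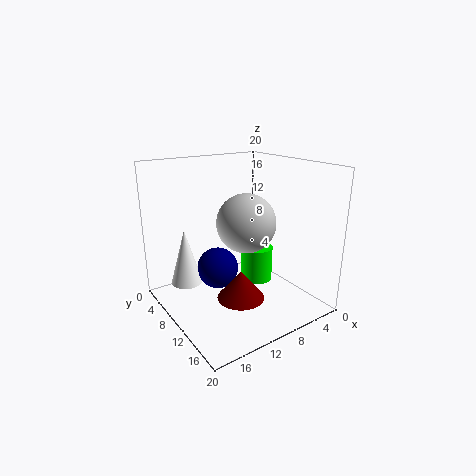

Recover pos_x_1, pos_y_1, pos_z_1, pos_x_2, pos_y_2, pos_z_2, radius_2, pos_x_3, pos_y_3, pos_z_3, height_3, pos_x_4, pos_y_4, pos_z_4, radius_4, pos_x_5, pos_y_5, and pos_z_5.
pos_x_1 = 11
pos_y_1 = 13.25
pos_z_1 = 13.25
pos_x_2 = 11.25
pos_y_2 = 12.5
pos_z_2 = 2.25
radius_2 = 3.25
pos_x_3 = 4.25
pos_y_3 = 7
pos_z_3 = 0.75
height_3 = 5.5
pos_x_4 = 16
pos_y_4 = 5.5
pos_z_4 = 3
radius_4 = 2.25
pos_x_5 = 11.75
pos_y_5 = 7.25
pos_z_5 = 4.75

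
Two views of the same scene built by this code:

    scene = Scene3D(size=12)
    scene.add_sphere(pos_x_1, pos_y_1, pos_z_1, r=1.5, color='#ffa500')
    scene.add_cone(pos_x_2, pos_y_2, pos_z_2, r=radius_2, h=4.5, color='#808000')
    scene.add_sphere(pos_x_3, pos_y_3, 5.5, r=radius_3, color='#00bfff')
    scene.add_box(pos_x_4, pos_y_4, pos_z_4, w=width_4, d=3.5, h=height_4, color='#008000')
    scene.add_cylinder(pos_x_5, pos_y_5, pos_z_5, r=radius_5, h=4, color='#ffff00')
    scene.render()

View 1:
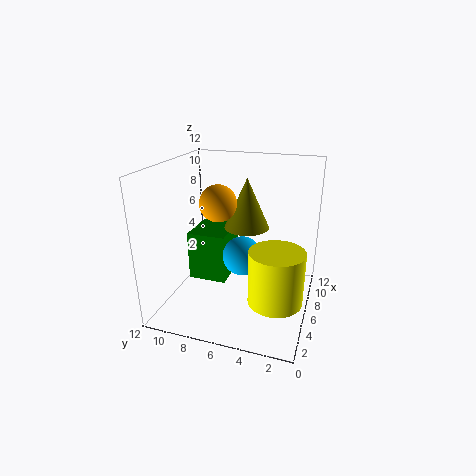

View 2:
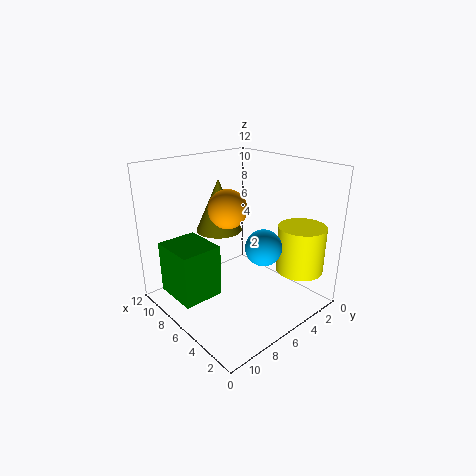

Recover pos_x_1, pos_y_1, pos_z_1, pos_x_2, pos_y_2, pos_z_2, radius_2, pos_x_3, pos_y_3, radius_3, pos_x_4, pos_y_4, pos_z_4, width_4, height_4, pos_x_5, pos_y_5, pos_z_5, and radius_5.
pos_x_1 = 5.5
pos_y_1 = 7.5
pos_z_1 = 9
pos_x_2 = 8.5
pos_y_2 = 6
pos_z_2 = 6
radius_2 = 2
pos_x_3 = 4
pos_y_3 = 5
radius_3 = 1.5
pos_x_4 = 6.5
pos_y_4 = 7.5
pos_z_4 = 1
width_4 = 4
height_4 = 4.5
pos_x_5 = 2.5
pos_y_5 = 2
pos_z_5 = 3
radius_5 = 2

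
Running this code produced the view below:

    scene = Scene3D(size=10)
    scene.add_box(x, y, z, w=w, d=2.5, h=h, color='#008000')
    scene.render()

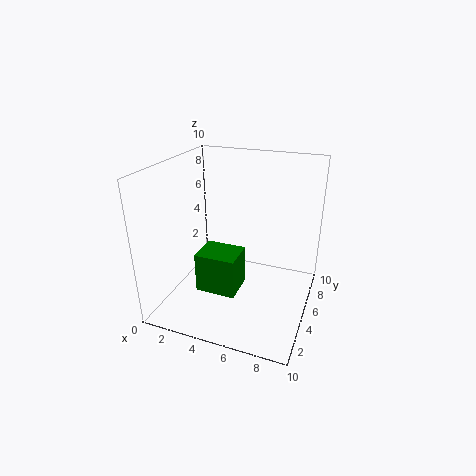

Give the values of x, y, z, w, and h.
x = 2
y = 4
z = 0.5
w = 3
h = 3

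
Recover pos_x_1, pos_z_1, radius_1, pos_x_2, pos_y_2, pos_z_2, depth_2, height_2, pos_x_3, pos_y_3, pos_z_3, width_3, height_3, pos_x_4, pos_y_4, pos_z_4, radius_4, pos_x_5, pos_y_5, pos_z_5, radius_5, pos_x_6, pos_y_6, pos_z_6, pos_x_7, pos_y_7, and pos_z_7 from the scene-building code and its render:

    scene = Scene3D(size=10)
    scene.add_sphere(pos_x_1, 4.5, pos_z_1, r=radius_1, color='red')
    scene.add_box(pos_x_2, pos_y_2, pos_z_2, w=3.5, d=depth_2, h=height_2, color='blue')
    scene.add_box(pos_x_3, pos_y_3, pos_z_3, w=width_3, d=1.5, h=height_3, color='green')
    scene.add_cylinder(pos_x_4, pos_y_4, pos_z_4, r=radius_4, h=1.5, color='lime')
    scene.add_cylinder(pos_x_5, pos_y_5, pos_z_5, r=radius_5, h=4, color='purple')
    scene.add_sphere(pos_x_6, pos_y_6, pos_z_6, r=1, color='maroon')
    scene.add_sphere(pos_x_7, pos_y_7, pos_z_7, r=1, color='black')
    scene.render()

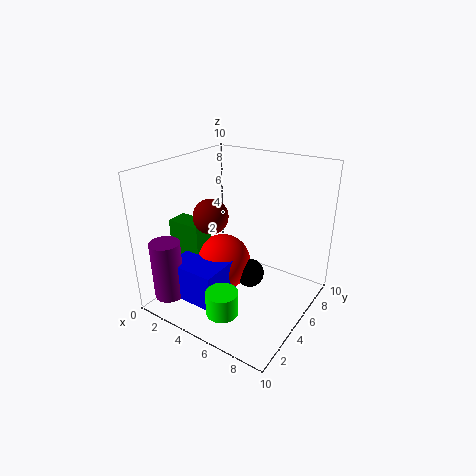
pos_x_1 = 4, pos_z_1 = 3, radius_1 = 2, pos_x_2 = 2, pos_y_2 = 1, pos_z_2 = 1.5, depth_2 = 3, height_2 = 2.5, pos_x_3 = 0.5, pos_y_3 = 3, pos_z_3 = 3.5, width_3 = 2.5, height_3 = 2.5, pos_x_4 = 6.5, pos_y_4 = 1, pos_z_4 = 2, radius_4 = 1, pos_x_5 = 2, pos_y_5 = 1, pos_z_5 = 1.5, radius_5 = 1, pos_x_6 = 5.5, pos_y_6 = 1.5, pos_z_6 = 8, pos_x_7 = 6, pos_y_7 = 5, pos_z_7 = 2.5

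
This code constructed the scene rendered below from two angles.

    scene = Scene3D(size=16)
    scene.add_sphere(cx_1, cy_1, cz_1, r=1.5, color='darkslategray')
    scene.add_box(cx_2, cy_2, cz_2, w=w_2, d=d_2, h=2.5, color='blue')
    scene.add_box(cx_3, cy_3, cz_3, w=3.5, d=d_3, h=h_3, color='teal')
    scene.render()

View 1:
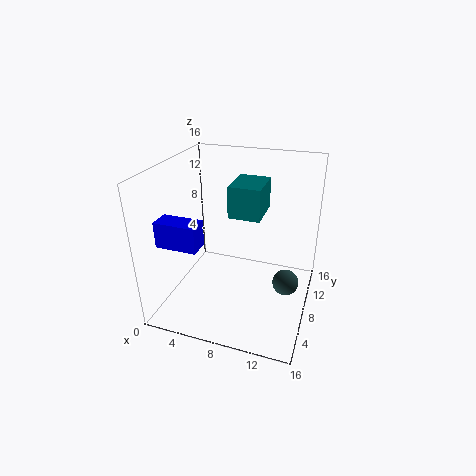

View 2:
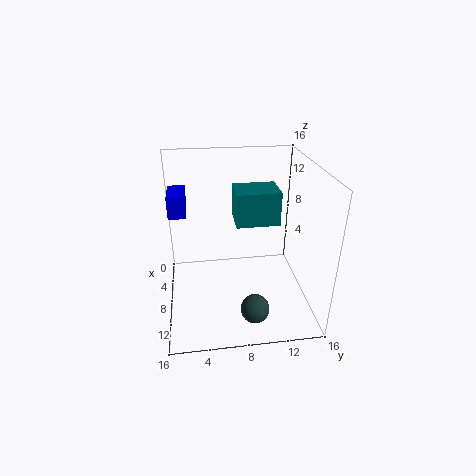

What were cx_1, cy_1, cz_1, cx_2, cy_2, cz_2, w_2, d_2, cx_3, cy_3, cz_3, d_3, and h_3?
cx_1 = 13.5; cy_1 = 9; cz_1 = 2.5; cx_2 = 2.5; cy_2 = 0.5; cz_2 = 10; w_2 = 4; d_2 = 2; cx_3 = 7; cy_3 = 7.5; cz_3 = 10.5; d_3 = 4.5; h_3 = 3.5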